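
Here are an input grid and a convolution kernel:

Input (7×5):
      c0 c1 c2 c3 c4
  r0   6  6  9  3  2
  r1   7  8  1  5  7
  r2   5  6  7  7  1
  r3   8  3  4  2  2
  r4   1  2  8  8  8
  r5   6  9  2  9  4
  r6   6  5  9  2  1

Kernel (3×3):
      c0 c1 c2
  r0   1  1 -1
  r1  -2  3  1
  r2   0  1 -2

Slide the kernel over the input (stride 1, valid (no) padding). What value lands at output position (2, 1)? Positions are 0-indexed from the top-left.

The receptive field on the input at this output position is [6 7 7 / 3 4 2 / 2 8 8]. Elementwise product with the kernel and sum: 6·1 + 7·1 + 7·-1 + 3·-2 + 4·3 + 2·1 + 8·1 + 8·-2.

6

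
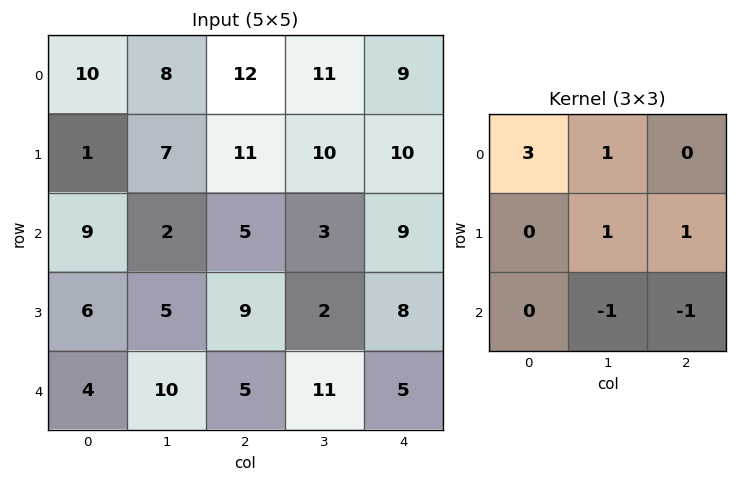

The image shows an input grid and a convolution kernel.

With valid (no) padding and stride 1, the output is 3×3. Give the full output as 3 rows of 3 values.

49 49 55
3 29 45
28 6 12

Output[0,0]: The receptive field on the input at this output position is [10 8 12 / 1 7 11 / 9 2 5]. Elementwise product with the kernel and sum: 10·3 + 8·1 + 7·1 + 11·1 + 2·-1 + 5·-1.
Output[0,1]: The receptive field on the input at this output position is [8 12 11 / 7 11 10 / 2 5 3]. Elementwise product with the kernel and sum: 8·3 + 12·1 + 11·1 + 10·1 + 5·-1 + 3·-1.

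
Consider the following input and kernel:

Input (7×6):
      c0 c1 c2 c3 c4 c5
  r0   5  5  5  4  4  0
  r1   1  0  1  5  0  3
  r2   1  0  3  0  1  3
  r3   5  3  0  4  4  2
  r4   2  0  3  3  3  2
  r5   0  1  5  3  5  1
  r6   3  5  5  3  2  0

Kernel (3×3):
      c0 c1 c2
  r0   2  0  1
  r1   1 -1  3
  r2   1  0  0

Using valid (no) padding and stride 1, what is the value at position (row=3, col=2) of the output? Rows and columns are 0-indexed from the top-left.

18

The receptive field on the input at this output position is [0 4 4 / 3 3 3 / 5 3 5]. Elementwise product with the kernel and sum: 0·2 + 4·1 + 3·1 + 3·-1 + 3·3 + 5·1.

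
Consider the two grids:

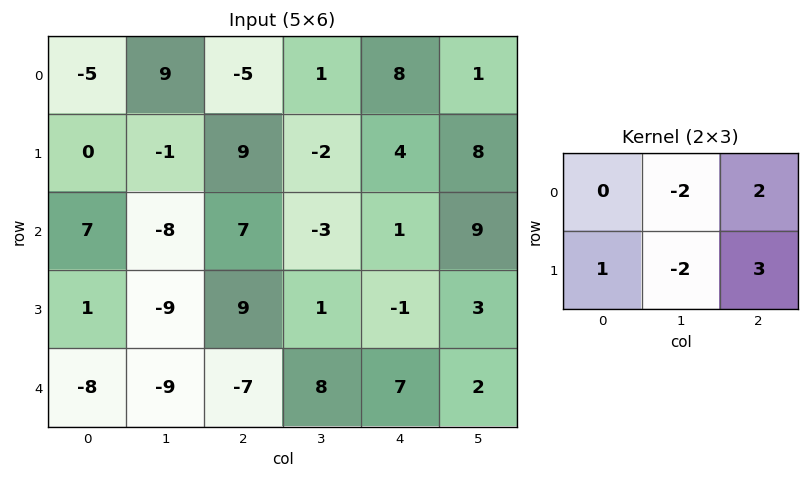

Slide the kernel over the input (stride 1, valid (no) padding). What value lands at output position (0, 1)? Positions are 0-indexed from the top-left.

The receptive field on the input at this output position is [9 -5 1 / -1 9 -2]. Elementwise product with the kernel and sum: -5·-2 + 1·2 + -1·1 + 9·-2 + -2·3.

-13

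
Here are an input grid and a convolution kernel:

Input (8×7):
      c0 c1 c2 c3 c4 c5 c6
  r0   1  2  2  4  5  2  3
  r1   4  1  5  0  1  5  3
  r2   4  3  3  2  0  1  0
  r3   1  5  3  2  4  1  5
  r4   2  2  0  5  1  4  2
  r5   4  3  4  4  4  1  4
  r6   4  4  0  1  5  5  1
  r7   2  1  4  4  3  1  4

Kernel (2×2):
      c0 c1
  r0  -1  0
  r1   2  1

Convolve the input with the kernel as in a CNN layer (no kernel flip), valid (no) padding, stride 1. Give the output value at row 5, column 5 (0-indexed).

The receptive field on the input at this output position is [1 4 / 5 1]. Elementwise product with the kernel and sum: 1·-1 + 5·2 + 1·1.

10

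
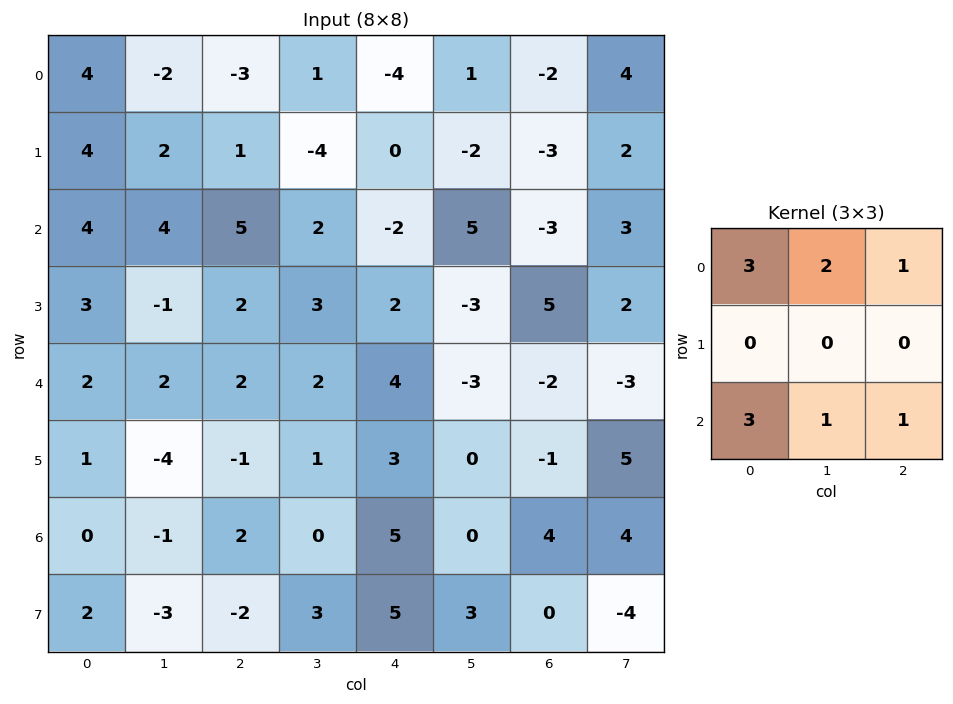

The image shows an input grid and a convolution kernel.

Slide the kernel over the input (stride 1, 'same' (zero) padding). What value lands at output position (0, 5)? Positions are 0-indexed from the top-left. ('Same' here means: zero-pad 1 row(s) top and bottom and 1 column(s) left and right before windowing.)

The receptive field on the zero-padded input at this output position is [0 0 0 / -4 1 -2 / 0 -2 -3]. Elementwise product with the kernel and sum: 0·3 + 0·2 + 0·1 + 0·3 + -2·1 + -3·1.

-5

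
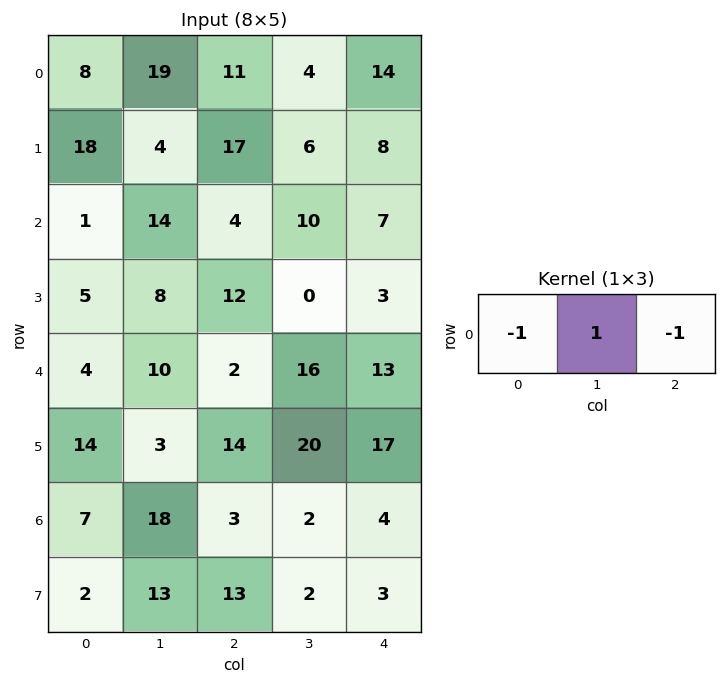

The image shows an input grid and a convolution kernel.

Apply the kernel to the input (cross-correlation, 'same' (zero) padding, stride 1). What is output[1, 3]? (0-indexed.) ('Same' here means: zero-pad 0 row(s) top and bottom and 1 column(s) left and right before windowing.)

The receptive field on the zero-padded input at this output position is [17 6 8]. Elementwise product with the kernel and sum: 17·-1 + 6·1 + 8·-1.

-19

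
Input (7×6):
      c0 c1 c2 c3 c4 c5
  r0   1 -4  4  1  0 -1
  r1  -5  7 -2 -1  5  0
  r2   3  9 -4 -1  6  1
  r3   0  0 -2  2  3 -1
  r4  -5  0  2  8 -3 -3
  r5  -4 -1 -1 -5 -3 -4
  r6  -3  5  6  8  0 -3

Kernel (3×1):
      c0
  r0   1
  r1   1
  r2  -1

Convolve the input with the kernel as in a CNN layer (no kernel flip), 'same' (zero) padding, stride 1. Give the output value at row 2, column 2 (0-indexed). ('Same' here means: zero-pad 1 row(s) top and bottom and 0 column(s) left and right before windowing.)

-4

The receptive field on the zero-padded input at this output position is [-2 / -4 / -2]. Elementwise product with the kernel and sum: -2·1 + -4·1 + -2·-1.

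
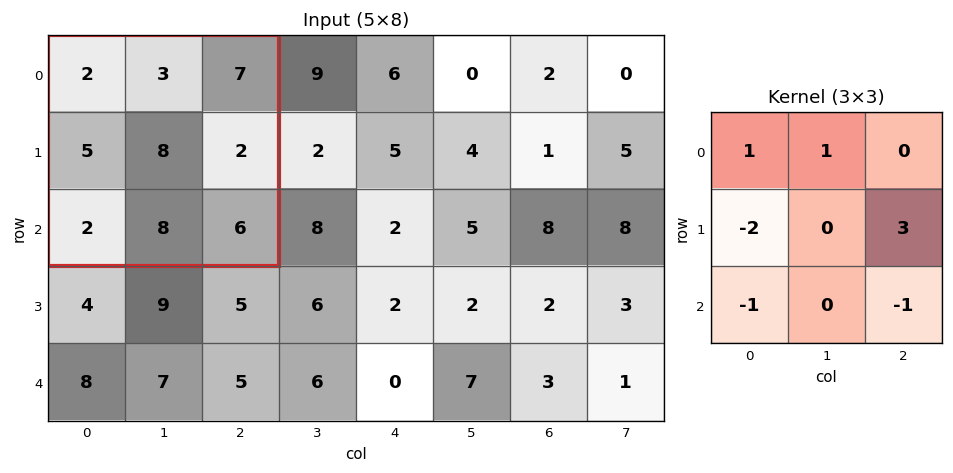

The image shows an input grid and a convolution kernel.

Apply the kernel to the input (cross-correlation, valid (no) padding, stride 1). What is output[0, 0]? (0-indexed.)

-7

The receptive field on the input at this output position is [2 3 7 / 5 8 2 / 2 8 6]. Elementwise product with the kernel and sum: 2·1 + 3·1 + 5·-2 + 2·3 + 2·-1 + 6·-1.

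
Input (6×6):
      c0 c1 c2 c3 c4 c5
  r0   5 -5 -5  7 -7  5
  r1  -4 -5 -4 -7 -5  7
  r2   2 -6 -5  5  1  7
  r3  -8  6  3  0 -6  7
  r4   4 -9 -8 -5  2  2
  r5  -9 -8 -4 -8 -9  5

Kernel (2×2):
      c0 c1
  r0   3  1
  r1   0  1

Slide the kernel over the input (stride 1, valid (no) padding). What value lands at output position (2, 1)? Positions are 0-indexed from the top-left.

The receptive field on the input at this output position is [-6 -5 / 6 3]. Elementwise product with the kernel and sum: -6·3 + -5·1 + 3·1.

-20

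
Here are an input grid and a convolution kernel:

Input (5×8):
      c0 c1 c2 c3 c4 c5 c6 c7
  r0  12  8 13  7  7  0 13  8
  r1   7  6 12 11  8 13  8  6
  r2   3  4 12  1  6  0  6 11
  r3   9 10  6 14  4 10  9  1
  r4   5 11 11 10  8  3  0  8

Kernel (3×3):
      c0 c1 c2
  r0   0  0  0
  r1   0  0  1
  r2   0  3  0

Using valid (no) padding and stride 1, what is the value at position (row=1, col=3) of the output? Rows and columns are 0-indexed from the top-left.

12

The receptive field on the input at this output position is [11 8 13 / 1 6 0 / 14 4 10]. Elementwise product with the kernel and sum: 0·1 + 4·3.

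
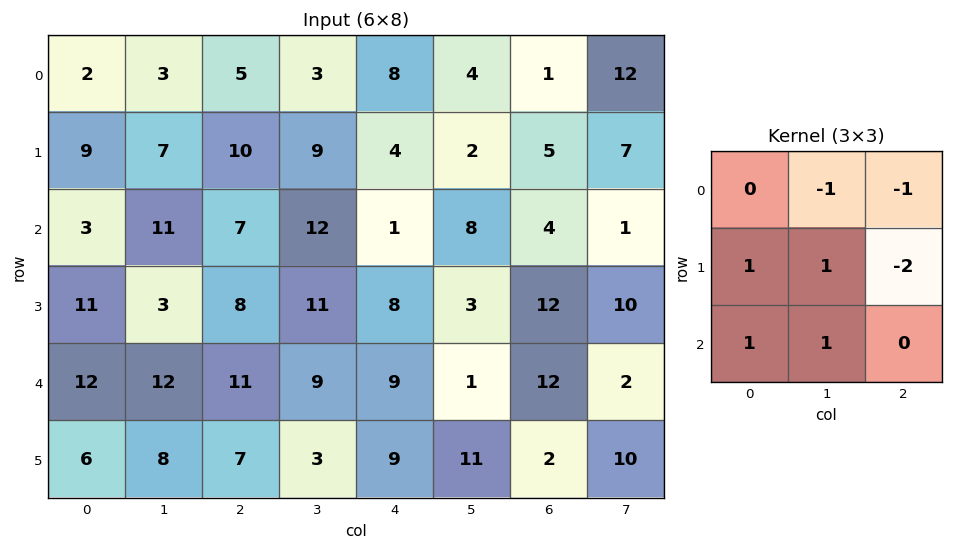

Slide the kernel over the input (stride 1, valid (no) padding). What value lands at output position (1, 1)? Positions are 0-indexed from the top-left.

-14

The receptive field on the input at this output position is [7 10 9 / 11 7 12 / 3 8 11]. Elementwise product with the kernel and sum: 10·-1 + 9·-1 + 11·1 + 7·1 + 12·-2 + 3·1 + 8·1.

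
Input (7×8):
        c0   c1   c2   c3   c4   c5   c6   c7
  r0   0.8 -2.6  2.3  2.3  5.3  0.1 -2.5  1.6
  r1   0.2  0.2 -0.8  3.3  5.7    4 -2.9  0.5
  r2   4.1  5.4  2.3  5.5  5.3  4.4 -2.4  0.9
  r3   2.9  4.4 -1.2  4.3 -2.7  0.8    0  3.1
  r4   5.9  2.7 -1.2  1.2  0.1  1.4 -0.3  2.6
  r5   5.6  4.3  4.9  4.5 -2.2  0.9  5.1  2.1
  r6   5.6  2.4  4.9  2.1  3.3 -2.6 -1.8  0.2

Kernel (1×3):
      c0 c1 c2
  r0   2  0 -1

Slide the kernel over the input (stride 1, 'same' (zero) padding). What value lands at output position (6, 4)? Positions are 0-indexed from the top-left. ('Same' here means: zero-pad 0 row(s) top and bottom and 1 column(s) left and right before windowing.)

6.8

The receptive field on the zero-padded input at this output position is [2.1 3.3 -2.6]. Elementwise product with the kernel and sum: 2.1·2 + -2.6·-1.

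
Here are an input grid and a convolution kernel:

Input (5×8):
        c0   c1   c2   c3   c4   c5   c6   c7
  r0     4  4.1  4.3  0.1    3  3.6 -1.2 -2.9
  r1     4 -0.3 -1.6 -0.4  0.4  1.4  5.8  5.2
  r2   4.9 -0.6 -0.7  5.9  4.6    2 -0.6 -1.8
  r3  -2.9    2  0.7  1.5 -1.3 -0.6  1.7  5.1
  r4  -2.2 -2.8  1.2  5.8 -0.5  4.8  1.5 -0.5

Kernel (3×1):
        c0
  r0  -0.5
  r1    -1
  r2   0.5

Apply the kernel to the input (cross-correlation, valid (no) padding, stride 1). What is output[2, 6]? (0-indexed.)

-0.65

The receptive field on the input at this output position is [-0.6 / 1.7 / 1.5]. Elementwise product with the kernel and sum: -0.6·-0.5 + 1.7·-1 + 1.5·0.5.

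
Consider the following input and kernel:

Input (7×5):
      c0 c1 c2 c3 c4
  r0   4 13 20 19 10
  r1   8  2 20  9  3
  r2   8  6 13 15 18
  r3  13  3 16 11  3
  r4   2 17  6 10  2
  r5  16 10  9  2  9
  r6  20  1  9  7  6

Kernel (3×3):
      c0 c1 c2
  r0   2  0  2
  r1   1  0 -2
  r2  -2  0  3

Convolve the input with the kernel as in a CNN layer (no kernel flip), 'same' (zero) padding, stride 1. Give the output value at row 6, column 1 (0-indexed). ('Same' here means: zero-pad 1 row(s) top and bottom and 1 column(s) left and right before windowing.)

The receptive field on the zero-padded input at this output position is [16 10 9 / 20 1 9 / 0 0 0]. Elementwise product with the kernel and sum: 16·2 + 9·2 + 20·1 + 9·-2 + 0·-2 + 0·3.

52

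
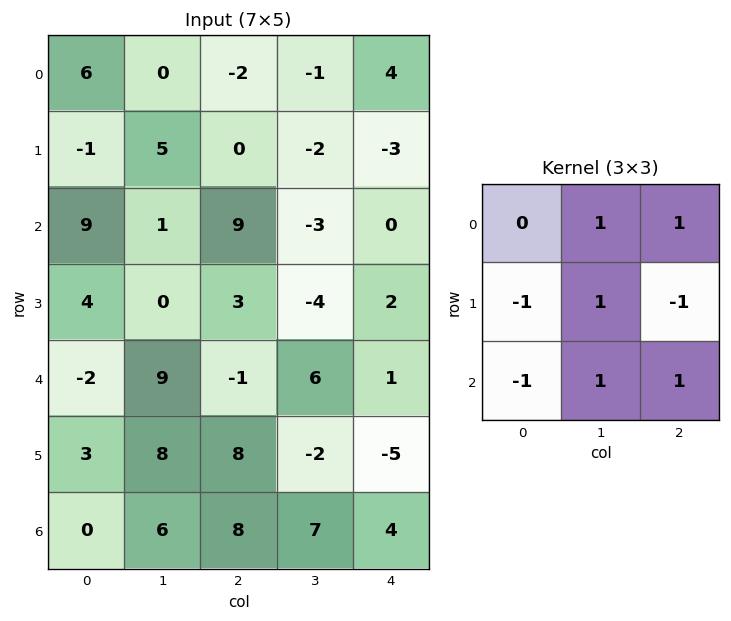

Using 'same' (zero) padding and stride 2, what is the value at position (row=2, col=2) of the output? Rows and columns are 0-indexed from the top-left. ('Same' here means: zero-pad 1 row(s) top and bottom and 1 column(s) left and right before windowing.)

The receptive field on the zero-padded input at this output position is [-4 2 0 / 6 1 0 / -2 -5 0]. Elementwise product with the kernel and sum: 2·1 + 0·1 + 6·-1 + 1·1 + 0·-1 + -2·-1 + -5·1 + 0·1.

-6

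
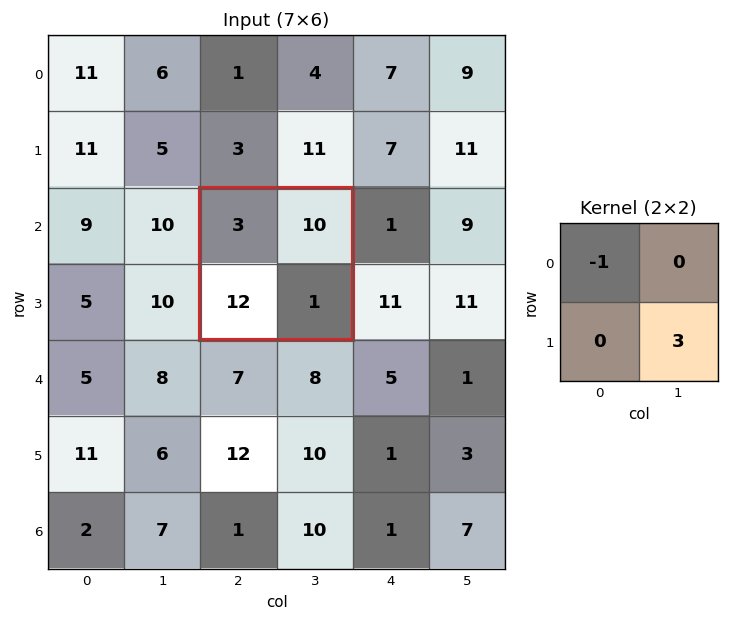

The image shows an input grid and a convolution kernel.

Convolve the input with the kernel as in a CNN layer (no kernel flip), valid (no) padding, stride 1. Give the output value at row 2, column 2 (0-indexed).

The receptive field on the input at this output position is [3 10 / 12 1]. Elementwise product with the kernel and sum: 3·-1 + 1·3.

0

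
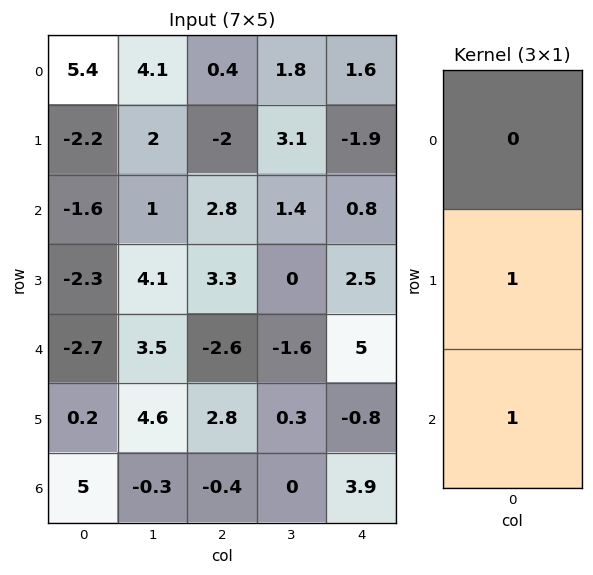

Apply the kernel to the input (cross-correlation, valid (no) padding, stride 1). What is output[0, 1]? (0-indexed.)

3

The receptive field on the input at this output position is [4.1 / 2 / 1]. Elementwise product with the kernel and sum: 2·1 + 1·1.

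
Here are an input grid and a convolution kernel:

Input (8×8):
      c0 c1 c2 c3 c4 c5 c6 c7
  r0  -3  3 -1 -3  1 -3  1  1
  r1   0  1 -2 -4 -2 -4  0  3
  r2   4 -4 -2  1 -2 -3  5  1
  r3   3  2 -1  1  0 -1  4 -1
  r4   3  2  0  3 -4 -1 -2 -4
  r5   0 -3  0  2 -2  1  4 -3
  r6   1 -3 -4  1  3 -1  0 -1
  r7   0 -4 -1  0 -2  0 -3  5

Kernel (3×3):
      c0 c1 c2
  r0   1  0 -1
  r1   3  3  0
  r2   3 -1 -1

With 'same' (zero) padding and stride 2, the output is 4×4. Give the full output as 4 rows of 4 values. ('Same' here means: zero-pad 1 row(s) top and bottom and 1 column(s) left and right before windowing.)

Output[0,0]: The receptive field on the zero-padded input at this output position is [0 0 0 / 0 -3 3 / 0 0 1]. Elementwise product with the kernel and sum: 0·1 + 0·-1 + 0·3 + -3·3 + 0·3 + 0·-1 + 1·-1.
Output[0,1]: The receptive field on the zero-padded input at this output position is [0 0 0 / 3 -1 -3 / 1 -2 -4]. Elementwise product with the kernel and sum: 0·1 + 0·-1 + 3·3 + -1·3 + 1·3 + -2·-1 + -4·-1.

-10 15 -12 -21
6 -7 1 -7
10 -4 6 -7
10 -37 15 -1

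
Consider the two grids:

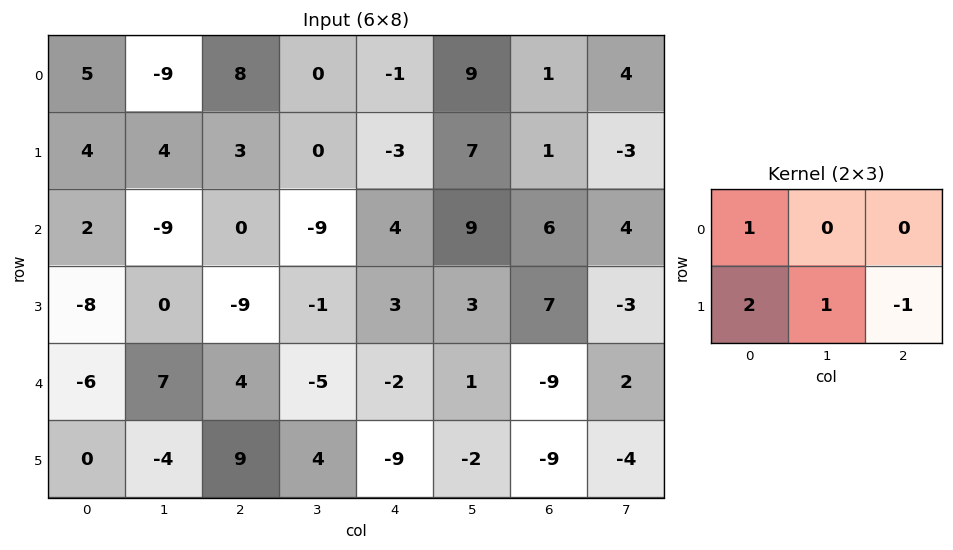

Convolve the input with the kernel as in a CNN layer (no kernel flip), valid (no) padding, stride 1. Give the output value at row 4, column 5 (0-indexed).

The receptive field on the input at this output position is [1 -9 2 / -2 -9 -4]. Elementwise product with the kernel and sum: 1·1 + -2·2 + -9·1 + -4·-1.

-8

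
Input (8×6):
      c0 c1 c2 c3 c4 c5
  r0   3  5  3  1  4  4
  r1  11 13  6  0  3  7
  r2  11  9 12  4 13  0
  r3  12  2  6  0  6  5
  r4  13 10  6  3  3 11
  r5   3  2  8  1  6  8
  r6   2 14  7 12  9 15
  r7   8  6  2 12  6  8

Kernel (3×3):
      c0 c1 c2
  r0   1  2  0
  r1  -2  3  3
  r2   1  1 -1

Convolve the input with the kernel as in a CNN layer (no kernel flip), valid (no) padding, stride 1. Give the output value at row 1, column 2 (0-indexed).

33

The receptive field on the input at this output position is [6 0 3 / 12 4 13 / 6 0 6]. Elementwise product with the kernel and sum: 6·1 + 0·2 + 12·-2 + 4·3 + 13·3 + 6·1 + 0·1 + 6·-1.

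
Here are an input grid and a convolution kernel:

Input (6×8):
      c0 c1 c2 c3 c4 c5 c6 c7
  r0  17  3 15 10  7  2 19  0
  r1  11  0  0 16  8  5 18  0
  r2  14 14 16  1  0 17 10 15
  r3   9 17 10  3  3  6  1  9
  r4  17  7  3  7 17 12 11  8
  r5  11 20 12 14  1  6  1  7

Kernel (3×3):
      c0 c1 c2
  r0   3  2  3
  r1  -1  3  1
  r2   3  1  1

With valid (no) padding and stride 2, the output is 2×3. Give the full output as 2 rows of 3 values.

Output[0,0]: The receptive field on the input at this output position is [17 3 15 / 11 0 0 / 14 14 16]. Elementwise product with the kernel and sum: 17·3 + 3·2 + 15·3 + 11·-1 + 0·3 + 0·1 + 14·3 + 14·1 + 16·1.
Output[0,1]: The receptive field on the input at this output position is [15 10 7 / 0 16 8 / 16 1 0]. Elementwise product with the kernel and sum: 15·3 + 10·2 + 7·3 + 0·-1 + 16·3 + 8·1 + 16·3 + 1·1 + 0·1.

163 191 134
231 85 154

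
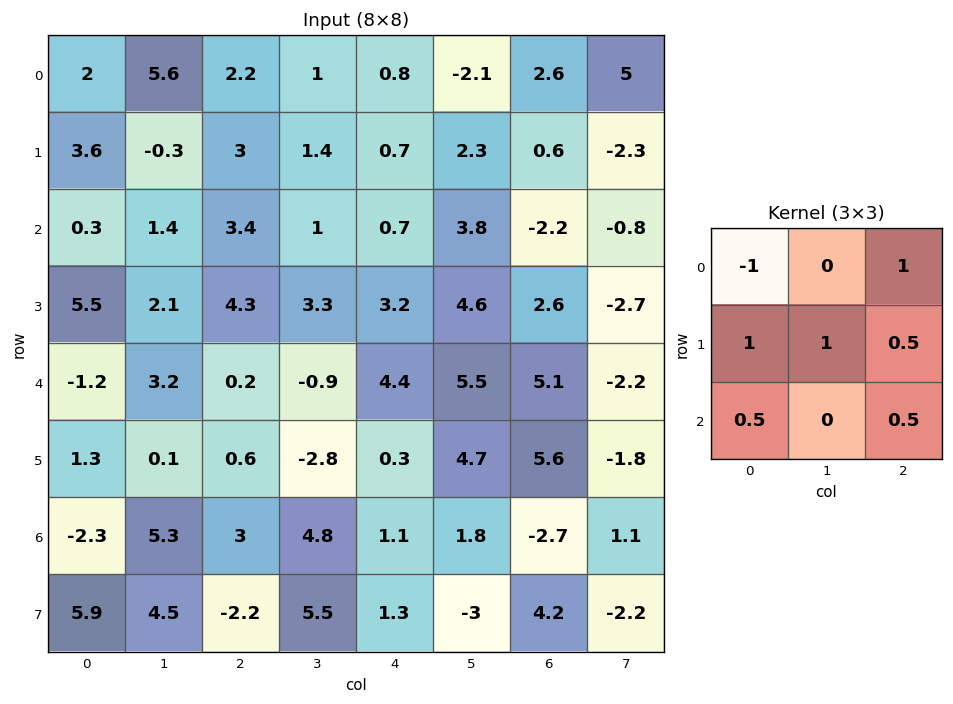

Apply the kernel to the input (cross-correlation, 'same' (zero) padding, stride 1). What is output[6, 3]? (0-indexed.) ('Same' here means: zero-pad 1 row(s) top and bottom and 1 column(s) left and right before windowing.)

The receptive field on the zero-padded input at this output position is [0.6 -2.8 0.3 / 3 4.8 1.1 / -2.2 5.5 1.3]. Elementwise product with the kernel and sum: 0.6·-1 + 0.3·1 + 3·1 + 4.8·1 + 1.1·0.5 + -2.2·0.5 + 1.3·0.5.

7.6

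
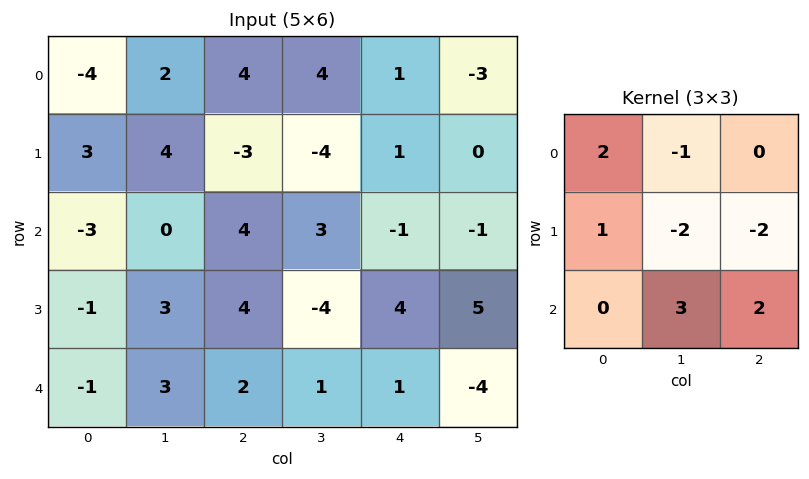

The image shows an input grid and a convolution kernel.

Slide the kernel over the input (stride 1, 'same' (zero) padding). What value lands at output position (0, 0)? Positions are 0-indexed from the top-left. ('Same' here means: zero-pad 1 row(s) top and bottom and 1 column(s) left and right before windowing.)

21

The receptive field on the zero-padded input at this output position is [0 0 0 / 0 -4 2 / 0 3 4]. Elementwise product with the kernel and sum: 0·2 + 0·-1 + 0·1 + -4·-2 + 2·-2 + 3·3 + 4·2.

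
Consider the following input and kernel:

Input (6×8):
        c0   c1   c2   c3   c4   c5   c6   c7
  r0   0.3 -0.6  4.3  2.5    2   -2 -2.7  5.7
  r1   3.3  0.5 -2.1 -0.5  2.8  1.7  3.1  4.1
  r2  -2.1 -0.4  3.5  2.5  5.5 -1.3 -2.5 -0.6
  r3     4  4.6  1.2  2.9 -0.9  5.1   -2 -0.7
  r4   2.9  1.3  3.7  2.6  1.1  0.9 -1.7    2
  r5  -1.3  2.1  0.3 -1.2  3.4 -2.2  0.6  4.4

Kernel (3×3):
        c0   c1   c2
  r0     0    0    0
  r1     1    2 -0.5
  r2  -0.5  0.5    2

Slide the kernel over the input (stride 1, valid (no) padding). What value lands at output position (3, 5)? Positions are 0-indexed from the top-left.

6.7

The receptive field on the input at this output position is [5.1 -2 -0.7 / 0.9 -1.7 2 / -2.2 0.6 4.4]. Elementwise product with the kernel and sum: 0.9·1 + -1.7·2 + 2·-0.5 + -2.2·-0.5 + 0.6·0.5 + 4.4·2.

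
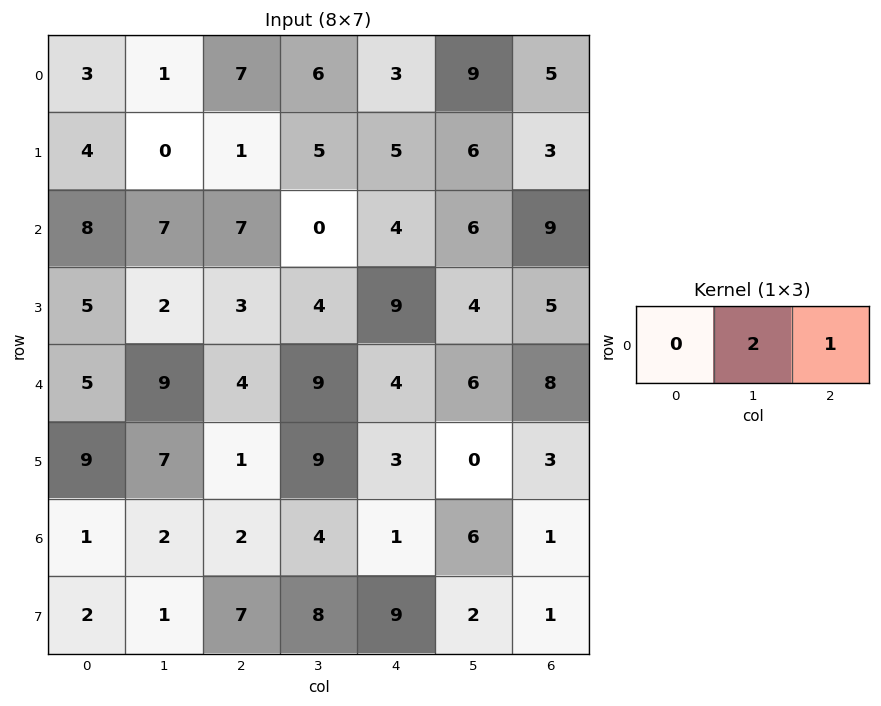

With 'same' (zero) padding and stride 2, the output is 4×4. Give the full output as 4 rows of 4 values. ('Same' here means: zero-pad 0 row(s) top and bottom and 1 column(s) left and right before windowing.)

7 20 15 10
23 14 14 18
19 17 14 16
4 8 8 2

Output[0,0]: The receptive field on the zero-padded input at this output position is [0 3 1]. Elementwise product with the kernel and sum: 3·2 + 1·1.
Output[0,1]: The receptive field on the zero-padded input at this output position is [1 7 6]. Elementwise product with the kernel and sum: 7·2 + 6·1.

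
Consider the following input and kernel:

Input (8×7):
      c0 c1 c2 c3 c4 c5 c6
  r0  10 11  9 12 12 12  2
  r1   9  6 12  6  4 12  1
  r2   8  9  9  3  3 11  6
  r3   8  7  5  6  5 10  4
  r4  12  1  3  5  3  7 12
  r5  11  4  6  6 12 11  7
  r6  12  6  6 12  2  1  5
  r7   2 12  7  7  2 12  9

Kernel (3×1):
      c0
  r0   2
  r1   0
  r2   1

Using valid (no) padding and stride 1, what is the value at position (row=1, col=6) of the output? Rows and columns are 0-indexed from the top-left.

The receptive field on the input at this output position is [1 / 6 / 4]. Elementwise product with the kernel and sum: 1·2 + 4·1.

6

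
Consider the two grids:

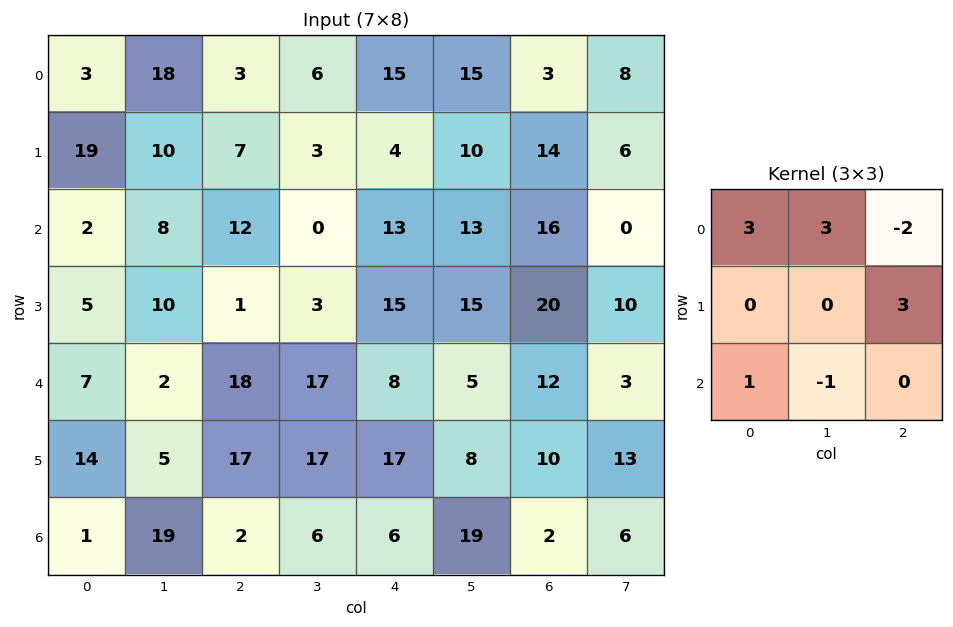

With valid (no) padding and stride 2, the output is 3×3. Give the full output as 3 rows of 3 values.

72 21 126
14 56 109
24 136 32

Output[0,0]: The receptive field on the input at this output position is [3 18 3 / 19 10 7 / 2 8 12]. Elementwise product with the kernel and sum: 3·3 + 18·3 + 3·-2 + 7·3 + 2·1 + 8·-1.
Output[0,1]: The receptive field on the input at this output position is [3 6 15 / 7 3 4 / 12 0 13]. Elementwise product with the kernel and sum: 3·3 + 6·3 + 15·-2 + 4·3 + 12·1 + 0·-1.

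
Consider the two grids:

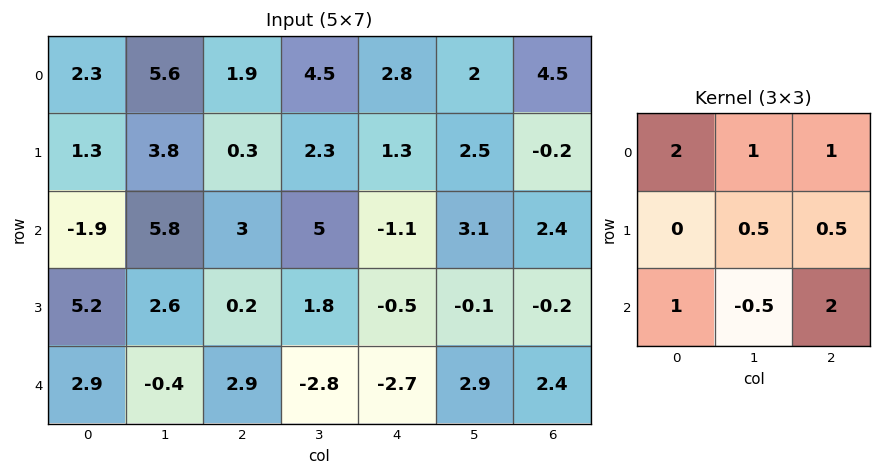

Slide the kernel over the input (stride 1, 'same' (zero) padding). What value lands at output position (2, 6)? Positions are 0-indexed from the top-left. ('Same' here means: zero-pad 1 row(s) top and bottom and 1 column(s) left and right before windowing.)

The receptive field on the zero-padded input at this output position is [2.5 -0.2 0 / 3.1 2.4 0 / -0.1 -0.2 0]. Elementwise product with the kernel and sum: 2.5·2 + -0.2·1 + 0·1 + 2.4·0.5 + 0·0.5 + -0.1·1 + -0.2·-0.5 + 0·2.

6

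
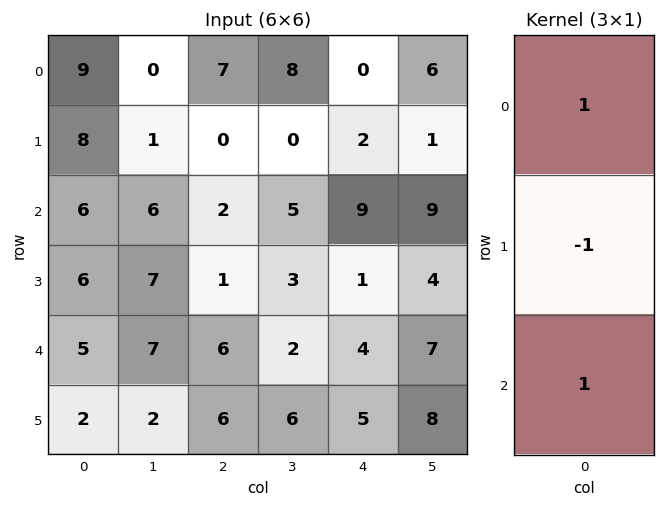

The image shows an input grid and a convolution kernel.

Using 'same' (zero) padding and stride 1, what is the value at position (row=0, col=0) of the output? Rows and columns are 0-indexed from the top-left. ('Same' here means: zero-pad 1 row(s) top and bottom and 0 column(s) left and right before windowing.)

The receptive field on the zero-padded input at this output position is [0 / 9 / 8]. Elementwise product with the kernel and sum: 0·1 + 9·-1 + 8·1.

-1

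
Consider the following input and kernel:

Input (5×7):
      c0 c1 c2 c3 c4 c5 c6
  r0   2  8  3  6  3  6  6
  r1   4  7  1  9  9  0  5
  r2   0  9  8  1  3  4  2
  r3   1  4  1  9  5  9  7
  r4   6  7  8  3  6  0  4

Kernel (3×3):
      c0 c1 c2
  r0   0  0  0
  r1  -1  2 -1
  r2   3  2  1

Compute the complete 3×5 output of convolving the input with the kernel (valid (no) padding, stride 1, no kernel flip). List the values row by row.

Output[0,0]: The receptive field on the input at this output position is [2 8 3 / 4 7 1 / 0 9 8]. Elementwise product with the kernel and sum: 4·-1 + 7·2 + 1·-1 + 0·3 + 9·2 + 8·1.
Output[0,1]: The receptive field on the input at this output position is [8 3 6 / 7 1 9 / 9 8 1]. Elementwise product with the kernel and sum: 7·-1 + 1·2 + 9·-1 + 9·3 + 8·2 + 1·1.

35 30 37 22 5
22 29 17 47 43
46 29 48 13 28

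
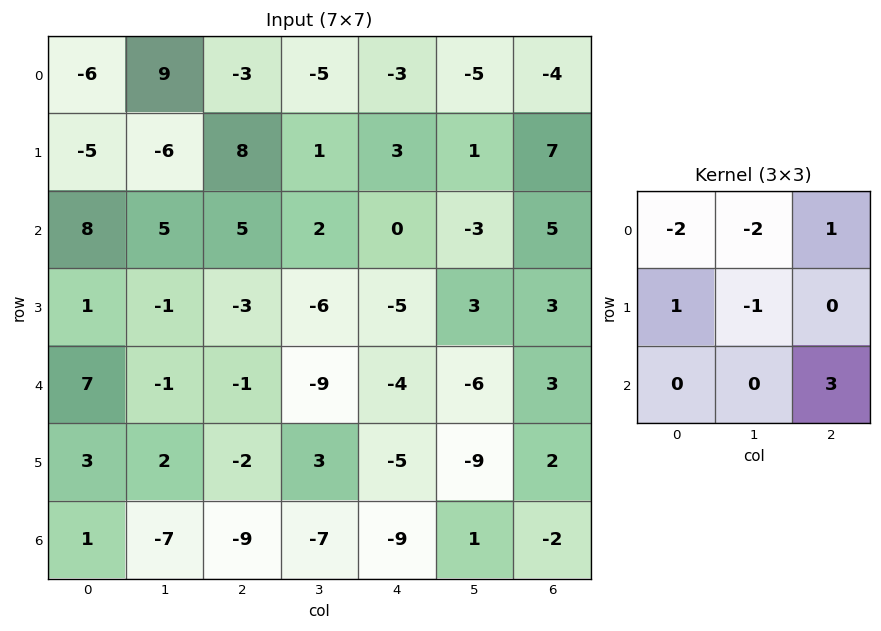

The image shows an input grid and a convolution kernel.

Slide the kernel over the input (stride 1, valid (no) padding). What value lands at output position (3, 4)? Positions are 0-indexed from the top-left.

15

The receptive field on the input at this output position is [-5 3 3 / -4 -6 3 / -5 -9 2]. Elementwise product with the kernel and sum: -5·-2 + 3·-2 + 3·1 + -4·1 + -6·-1 + 2·3.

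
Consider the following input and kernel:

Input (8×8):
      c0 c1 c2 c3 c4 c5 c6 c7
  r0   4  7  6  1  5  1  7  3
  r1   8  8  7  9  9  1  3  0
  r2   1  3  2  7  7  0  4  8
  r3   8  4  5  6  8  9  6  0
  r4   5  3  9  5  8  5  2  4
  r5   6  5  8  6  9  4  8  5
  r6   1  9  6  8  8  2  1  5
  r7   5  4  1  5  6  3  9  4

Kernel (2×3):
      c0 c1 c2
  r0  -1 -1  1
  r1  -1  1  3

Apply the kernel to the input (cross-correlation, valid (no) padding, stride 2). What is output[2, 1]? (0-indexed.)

The receptive field on the input at this output position is [9 5 8 / 8 6 9]. Elementwise product with the kernel and sum: 9·-1 + 5·-1 + 8·1 + 8·-1 + 6·1 + 9·3.

19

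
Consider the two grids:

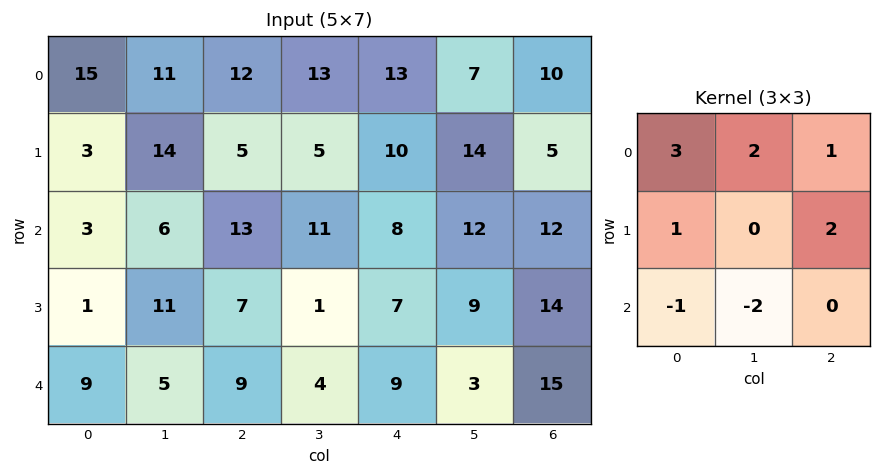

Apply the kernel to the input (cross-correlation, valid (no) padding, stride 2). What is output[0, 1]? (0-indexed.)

65

The receptive field on the input at this output position is [12 13 13 / 5 5 10 / 13 11 8]. Elementwise product with the kernel and sum: 12·3 + 13·2 + 13·1 + 5·1 + 10·2 + 13·-1 + 11·-2.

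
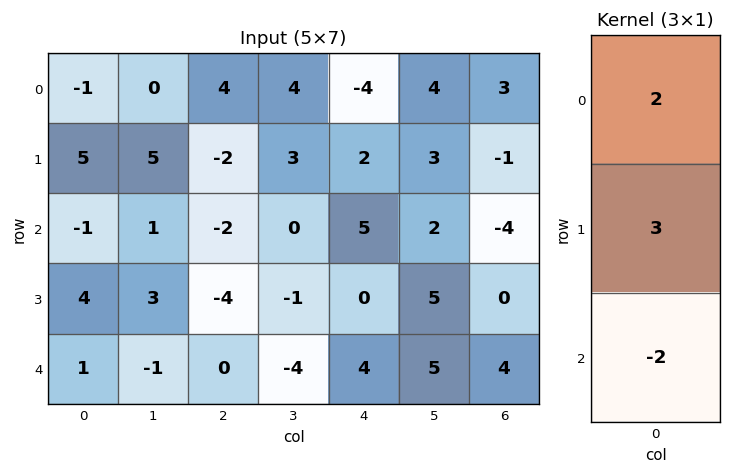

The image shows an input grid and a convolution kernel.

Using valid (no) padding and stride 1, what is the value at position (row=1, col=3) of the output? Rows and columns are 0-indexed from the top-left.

The receptive field on the input at this output position is [3 / 0 / -1]. Elementwise product with the kernel and sum: 3·2 + 0·3 + -1·-2.

8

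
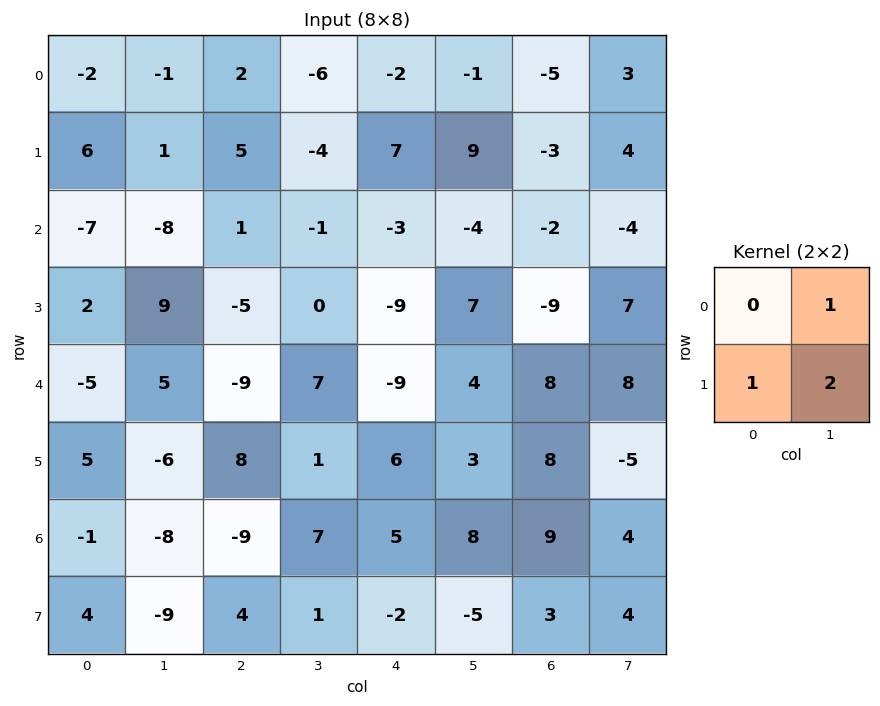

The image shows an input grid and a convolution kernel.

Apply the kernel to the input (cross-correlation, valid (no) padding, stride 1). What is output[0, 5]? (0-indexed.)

-2

The receptive field on the input at this output position is [-1 -5 / 9 -3]. Elementwise product with the kernel and sum: -5·1 + 9·1 + -3·2.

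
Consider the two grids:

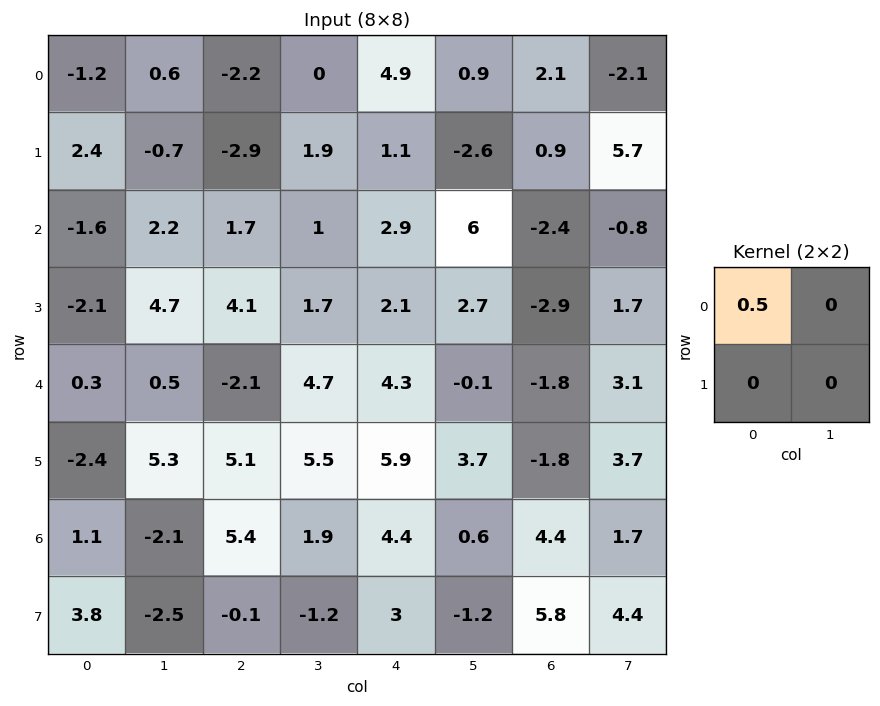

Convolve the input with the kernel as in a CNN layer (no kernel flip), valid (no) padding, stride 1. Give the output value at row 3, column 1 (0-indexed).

The receptive field on the input at this output position is [4.7 4.1 / 0.5 -2.1]. Elementwise product with the kernel and sum: 4.7·0.5.

2.35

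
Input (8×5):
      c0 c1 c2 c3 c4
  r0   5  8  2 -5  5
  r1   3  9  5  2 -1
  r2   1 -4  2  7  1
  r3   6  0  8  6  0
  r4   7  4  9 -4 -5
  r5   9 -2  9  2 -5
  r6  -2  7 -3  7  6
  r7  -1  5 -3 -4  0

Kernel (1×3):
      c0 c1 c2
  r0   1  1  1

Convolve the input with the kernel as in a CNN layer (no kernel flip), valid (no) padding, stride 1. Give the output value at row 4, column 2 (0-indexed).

0

The receptive field on the input at this output position is [9 -4 -5]. Elementwise product with the kernel and sum: 9·1 + -4·1 + -5·1.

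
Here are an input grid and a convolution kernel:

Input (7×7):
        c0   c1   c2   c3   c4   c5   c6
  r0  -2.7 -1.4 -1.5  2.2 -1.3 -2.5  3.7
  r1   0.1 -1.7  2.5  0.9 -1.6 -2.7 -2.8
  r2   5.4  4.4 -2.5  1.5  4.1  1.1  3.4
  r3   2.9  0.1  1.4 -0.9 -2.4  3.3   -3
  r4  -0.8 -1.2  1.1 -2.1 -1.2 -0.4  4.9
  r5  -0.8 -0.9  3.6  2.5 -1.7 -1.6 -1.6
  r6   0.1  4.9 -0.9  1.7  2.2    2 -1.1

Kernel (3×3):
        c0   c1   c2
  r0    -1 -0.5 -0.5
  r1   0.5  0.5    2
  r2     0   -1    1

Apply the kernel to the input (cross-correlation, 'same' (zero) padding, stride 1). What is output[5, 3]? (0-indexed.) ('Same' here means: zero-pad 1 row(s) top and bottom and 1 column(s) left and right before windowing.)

0.7

The receptive field on the zero-padded input at this output position is [1.1 -2.1 -1.2 / 3.6 2.5 -1.7 / -0.9 1.7 2.2]. Elementwise product with the kernel and sum: 1.1·-1 + -2.1·-0.5 + -1.2·-0.5 + 3.6·0.5 + 2.5·0.5 + -1.7·2 + 1.7·-1 + 2.2·1.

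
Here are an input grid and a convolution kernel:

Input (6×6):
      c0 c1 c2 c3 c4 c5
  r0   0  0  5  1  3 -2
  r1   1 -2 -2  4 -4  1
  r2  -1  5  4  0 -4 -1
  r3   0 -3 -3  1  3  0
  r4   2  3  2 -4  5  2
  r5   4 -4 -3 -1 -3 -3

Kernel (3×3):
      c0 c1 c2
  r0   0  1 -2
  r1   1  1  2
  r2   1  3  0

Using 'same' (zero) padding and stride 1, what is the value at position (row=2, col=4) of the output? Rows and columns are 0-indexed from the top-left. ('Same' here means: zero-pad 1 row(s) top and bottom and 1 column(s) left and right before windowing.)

The receptive field on the zero-padded input at this output position is [4 -4 1 / 0 -4 -1 / 1 3 0]. Elementwise product with the kernel and sum: -4·1 + 1·-2 + 0·1 + -4·1 + -1·2 + 1·1 + 3·3.

-2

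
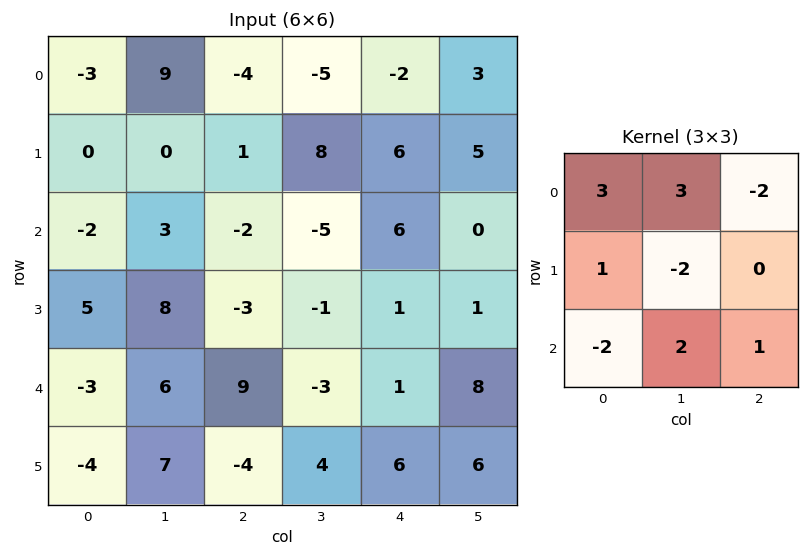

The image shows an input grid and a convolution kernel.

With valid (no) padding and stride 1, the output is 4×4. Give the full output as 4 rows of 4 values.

34 8 -38 -9
-7 -29 28 20
23 30 -57 16
48 -13 23 3

Output[0,0]: The receptive field on the input at this output position is [-3 9 -4 / 0 0 1 / -2 3 -2]. Elementwise product with the kernel and sum: -3·3 + 9·3 + -4·-2 + 0·1 + 0·-2 + -2·-2 + 3·2 + -2·1.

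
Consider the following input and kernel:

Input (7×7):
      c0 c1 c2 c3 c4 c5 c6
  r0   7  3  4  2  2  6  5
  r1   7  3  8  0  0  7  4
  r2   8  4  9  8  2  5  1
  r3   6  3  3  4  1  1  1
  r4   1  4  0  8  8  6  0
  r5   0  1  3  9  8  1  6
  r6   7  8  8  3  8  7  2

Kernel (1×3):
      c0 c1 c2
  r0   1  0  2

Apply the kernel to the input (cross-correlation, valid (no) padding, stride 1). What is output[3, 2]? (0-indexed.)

The receptive field on the input at this output position is [3 4 1]. Elementwise product with the kernel and sum: 3·1 + 1·2.

5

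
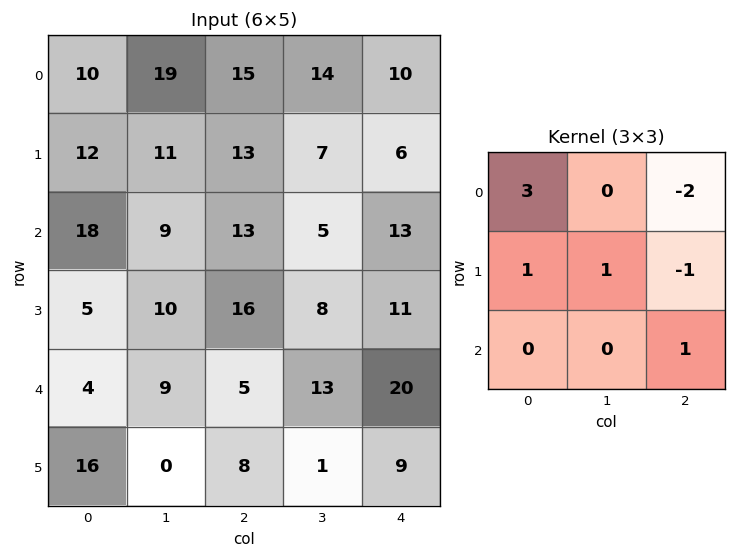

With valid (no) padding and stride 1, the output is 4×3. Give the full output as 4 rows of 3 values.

Output[0,0]: The receptive field on the input at this output position is [10 19 15 / 12 11 13 / 18 9 13]. Elementwise product with the kernel and sum: 10·3 + 15·-2 + 12·1 + 11·1 + 13·-1 + 13·1.

23 51 52
40 44 43
32 48 46
-1 16 33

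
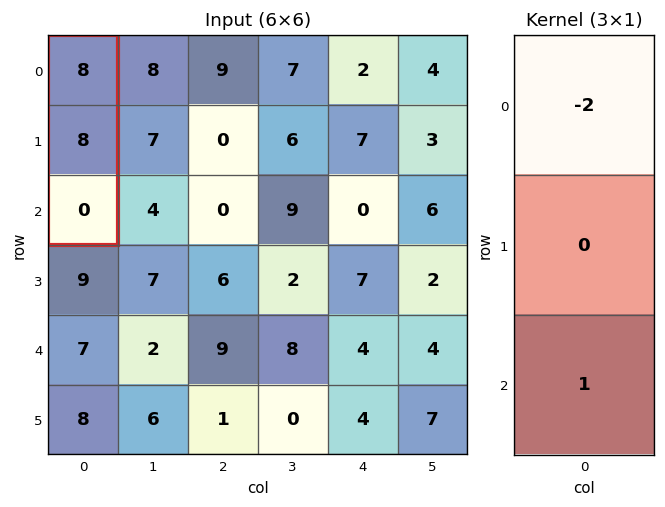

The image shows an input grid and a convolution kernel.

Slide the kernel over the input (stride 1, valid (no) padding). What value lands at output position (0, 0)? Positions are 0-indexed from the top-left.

The receptive field on the input at this output position is [8 / 8 / 0]. Elementwise product with the kernel and sum: 8·-2 + 0·1.

-16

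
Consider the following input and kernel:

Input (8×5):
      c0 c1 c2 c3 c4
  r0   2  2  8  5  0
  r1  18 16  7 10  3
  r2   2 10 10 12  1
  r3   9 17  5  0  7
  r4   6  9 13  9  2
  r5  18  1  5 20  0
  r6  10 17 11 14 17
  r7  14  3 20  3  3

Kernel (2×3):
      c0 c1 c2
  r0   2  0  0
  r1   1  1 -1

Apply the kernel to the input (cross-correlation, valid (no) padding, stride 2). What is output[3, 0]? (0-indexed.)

The receptive field on the input at this output position is [10 17 11 / 14 3 20]. Elementwise product with the kernel and sum: 10·2 + 14·1 + 3·1 + 20·-1.

17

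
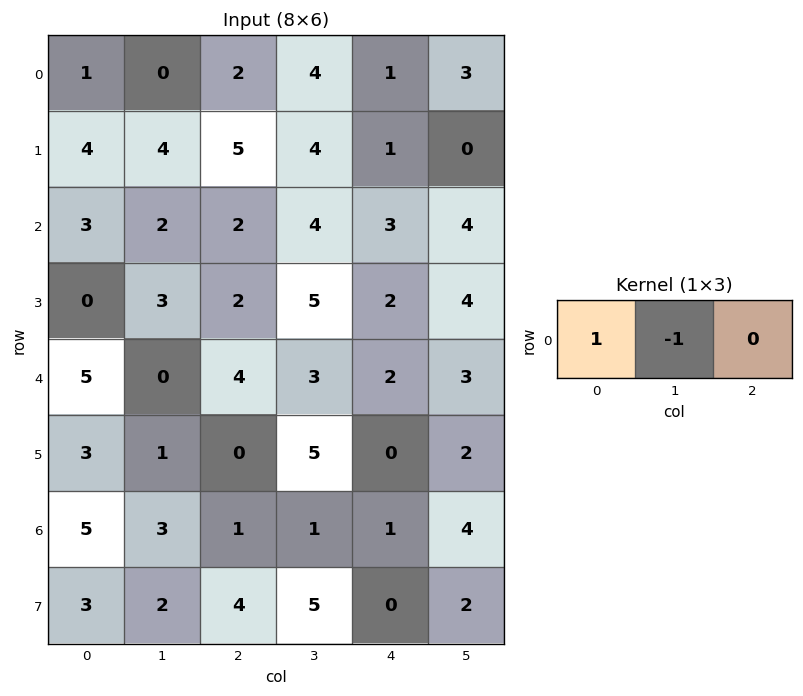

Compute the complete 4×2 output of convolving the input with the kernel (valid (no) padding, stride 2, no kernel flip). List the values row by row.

Output[0,0]: The receptive field on the input at this output position is [1 0 2]. Elementwise product with the kernel and sum: 1·1 + 0·-1.

1 -2
1 -2
5 1
2 0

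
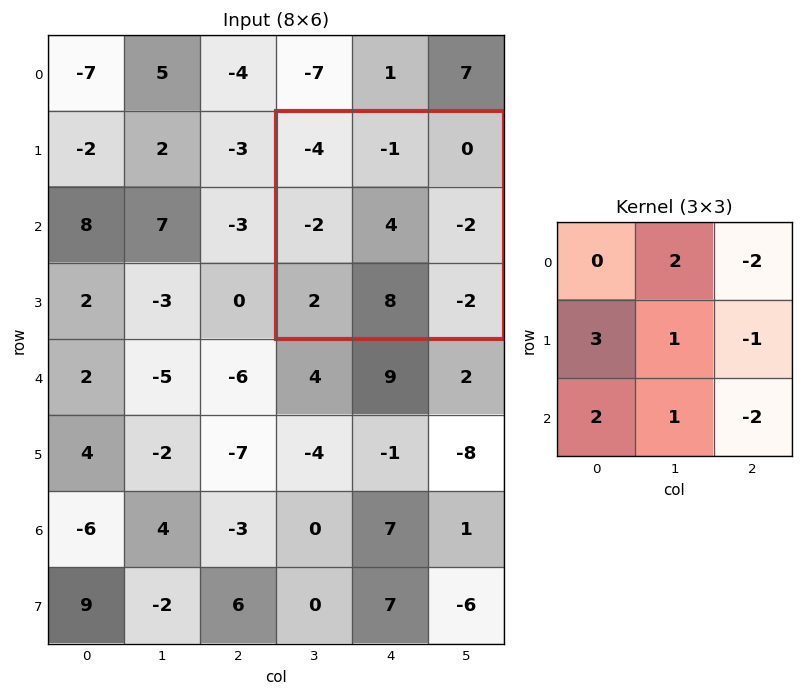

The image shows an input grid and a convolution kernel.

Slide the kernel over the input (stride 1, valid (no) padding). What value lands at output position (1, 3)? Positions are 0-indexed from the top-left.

14

The receptive field on the input at this output position is [-4 -1 0 / -2 4 -2 / 2 8 -2]. Elementwise product with the kernel and sum: -1·2 + 0·-2 + -2·3 + 4·1 + -2·-1 + 2·2 + 8·1 + -2·-2.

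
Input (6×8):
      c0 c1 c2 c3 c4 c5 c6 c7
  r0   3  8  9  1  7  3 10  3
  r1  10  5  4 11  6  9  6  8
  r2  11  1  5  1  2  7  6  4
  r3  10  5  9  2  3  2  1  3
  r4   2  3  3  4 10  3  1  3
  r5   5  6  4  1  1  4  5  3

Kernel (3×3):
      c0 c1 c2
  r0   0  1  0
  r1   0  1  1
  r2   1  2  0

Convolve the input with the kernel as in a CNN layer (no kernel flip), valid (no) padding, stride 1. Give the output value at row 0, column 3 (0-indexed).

The receptive field on the input at this output position is [1 7 3 / 11 6 9 / 1 2 7]. Elementwise product with the kernel and sum: 7·1 + 6·1 + 9·1 + 1·1 + 2·2.

27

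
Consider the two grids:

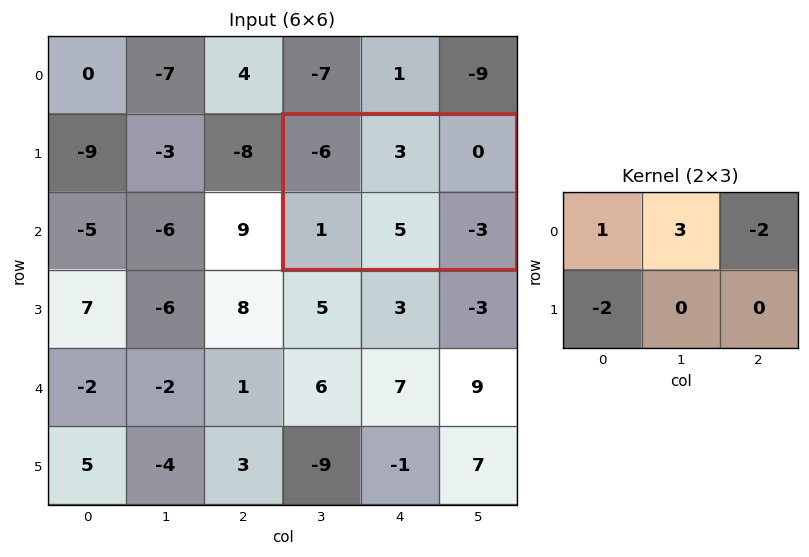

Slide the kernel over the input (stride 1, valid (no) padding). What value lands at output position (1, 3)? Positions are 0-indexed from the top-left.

1

The receptive field on the input at this output position is [-6 3 0 / 1 5 -3]. Elementwise product with the kernel and sum: -6·1 + 3·3 + 0·-2 + 1·-2.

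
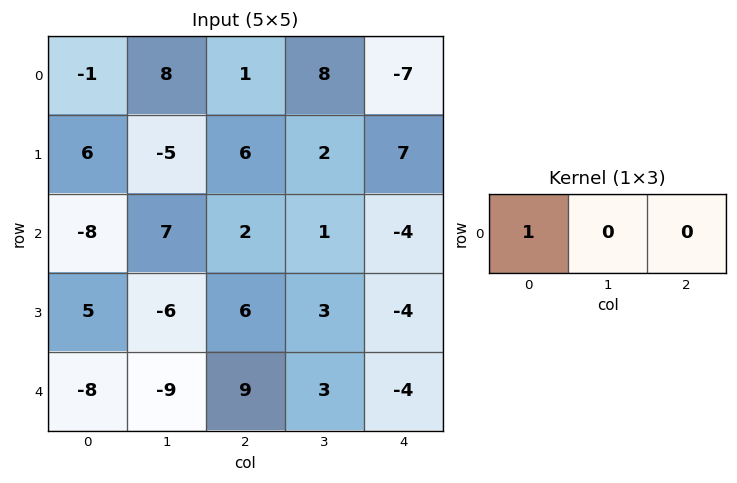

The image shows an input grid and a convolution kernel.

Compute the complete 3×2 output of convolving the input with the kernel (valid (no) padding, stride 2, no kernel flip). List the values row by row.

-1 1
-8 2
-8 9

Output[0,0]: The receptive field on the input at this output position is [-1 8 1]. Elementwise product with the kernel and sum: -1·1.
Output[0,1]: The receptive field on the input at this output position is [1 8 -7]. Elementwise product with the kernel and sum: 1·1.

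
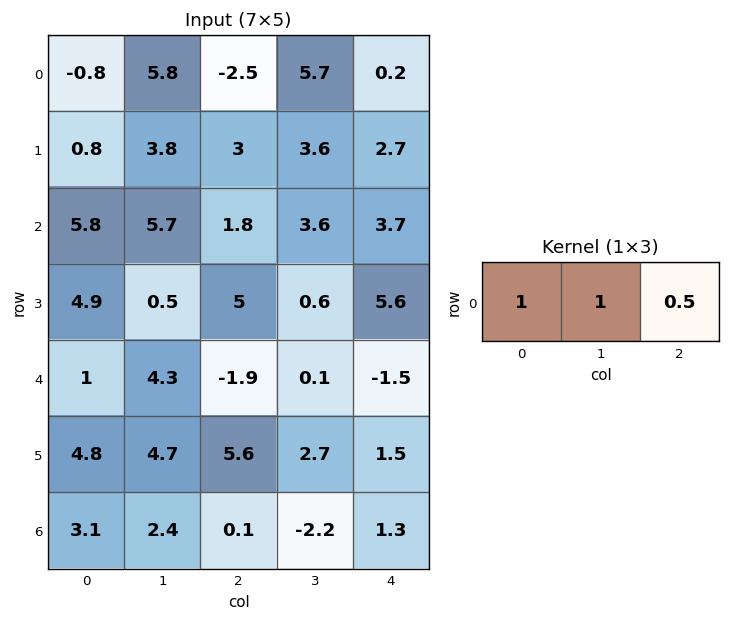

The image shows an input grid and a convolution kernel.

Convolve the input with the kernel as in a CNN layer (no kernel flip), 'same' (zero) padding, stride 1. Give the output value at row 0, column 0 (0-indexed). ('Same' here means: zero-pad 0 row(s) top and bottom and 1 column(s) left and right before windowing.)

The receptive field on the zero-padded input at this output position is [0 -0.8 5.8]. Elementwise product with the kernel and sum: 0·1 + -0.8·1 + 5.8·0.5.

2.1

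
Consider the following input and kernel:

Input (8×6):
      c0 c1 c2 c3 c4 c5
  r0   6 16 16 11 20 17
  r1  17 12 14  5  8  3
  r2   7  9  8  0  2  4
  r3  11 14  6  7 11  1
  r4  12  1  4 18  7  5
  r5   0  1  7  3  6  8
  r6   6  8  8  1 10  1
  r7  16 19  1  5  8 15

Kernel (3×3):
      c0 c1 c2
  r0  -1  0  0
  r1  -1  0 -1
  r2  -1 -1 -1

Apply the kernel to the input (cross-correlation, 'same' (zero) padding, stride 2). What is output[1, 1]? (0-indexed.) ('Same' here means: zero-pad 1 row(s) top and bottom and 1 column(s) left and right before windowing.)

-48

The receptive field on the zero-padded input at this output position is [12 14 5 / 9 8 0 / 14 6 7]. Elementwise product with the kernel and sum: 12·-1 + 9·-1 + 0·-1 + 14·-1 + 6·-1 + 7·-1.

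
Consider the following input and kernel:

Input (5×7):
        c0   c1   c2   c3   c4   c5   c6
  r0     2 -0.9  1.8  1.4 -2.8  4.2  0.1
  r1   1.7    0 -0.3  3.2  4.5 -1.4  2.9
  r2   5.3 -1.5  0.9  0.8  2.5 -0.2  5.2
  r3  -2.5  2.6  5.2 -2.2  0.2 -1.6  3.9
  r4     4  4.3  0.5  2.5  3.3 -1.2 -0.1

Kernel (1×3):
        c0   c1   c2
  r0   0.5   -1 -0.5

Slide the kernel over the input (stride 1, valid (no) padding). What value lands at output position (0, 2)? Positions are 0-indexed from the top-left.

0.9

The receptive field on the input at this output position is [1.8 1.4 -2.8]. Elementwise product with the kernel and sum: 1.8·0.5 + 1.4·-1 + -2.8·-0.5.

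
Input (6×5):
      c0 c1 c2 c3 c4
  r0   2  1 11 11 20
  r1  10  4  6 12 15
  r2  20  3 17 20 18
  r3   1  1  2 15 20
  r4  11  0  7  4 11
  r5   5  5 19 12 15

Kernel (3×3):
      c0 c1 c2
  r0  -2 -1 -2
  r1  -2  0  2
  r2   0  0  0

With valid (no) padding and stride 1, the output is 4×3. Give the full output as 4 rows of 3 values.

-35 -19 -55
-42 -4 -52
-75 -35 -54
-15 -26 -51

Output[0,0]: The receptive field on the input at this output position is [2 1 11 / 10 4 6 / 20 3 17]. Elementwise product with the kernel and sum: 2·-2 + 1·-1 + 11·-2 + 10·-2 + 6·2.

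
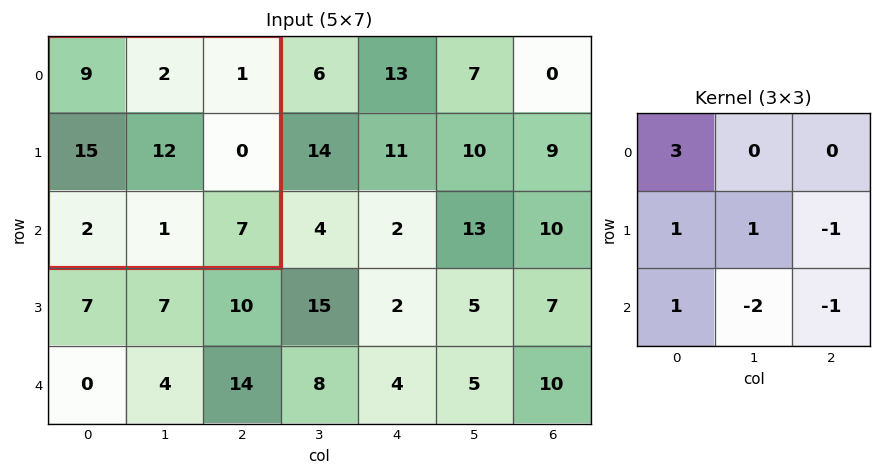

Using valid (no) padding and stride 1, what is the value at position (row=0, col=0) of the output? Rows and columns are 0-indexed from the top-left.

47

The receptive field on the input at this output position is [9 2 1 / 15 12 0 / 2 1 7]. Elementwise product with the kernel and sum: 9·3 + 15·1 + 12·1 + 0·-1 + 2·1 + 1·-2 + 7·-1.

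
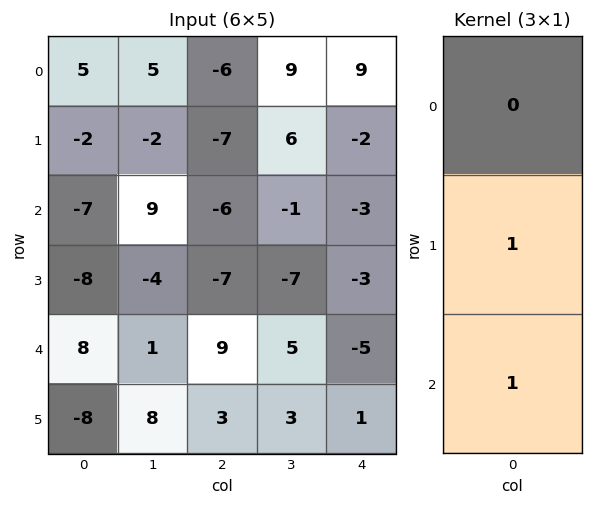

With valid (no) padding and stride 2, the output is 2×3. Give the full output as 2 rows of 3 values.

Output[0,0]: The receptive field on the input at this output position is [5 / -2 / -7]. Elementwise product with the kernel and sum: -2·1 + -7·1.
Output[0,1]: The receptive field on the input at this output position is [-6 / -7 / -6]. Elementwise product with the kernel and sum: -7·1 + -6·1.

-9 -13 -5
0 2 -8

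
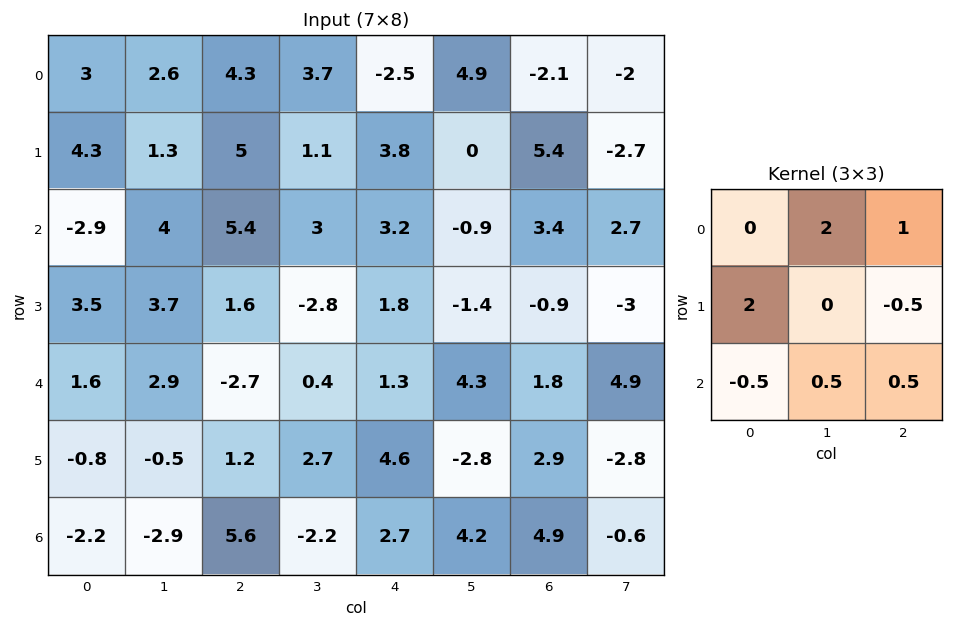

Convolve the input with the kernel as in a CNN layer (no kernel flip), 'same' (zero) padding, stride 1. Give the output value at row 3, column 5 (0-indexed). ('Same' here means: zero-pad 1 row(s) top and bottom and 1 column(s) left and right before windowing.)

8.05

The receptive field on the zero-padded input at this output position is [3.2 -0.9 3.4 / 1.8 -1.4 -0.9 / 1.3 4.3 1.8]. Elementwise product with the kernel and sum: -0.9·2 + 3.4·1 + 1.8·2 + -0.9·-0.5 + 1.3·-0.5 + 4.3·0.5 + 1.8·0.5.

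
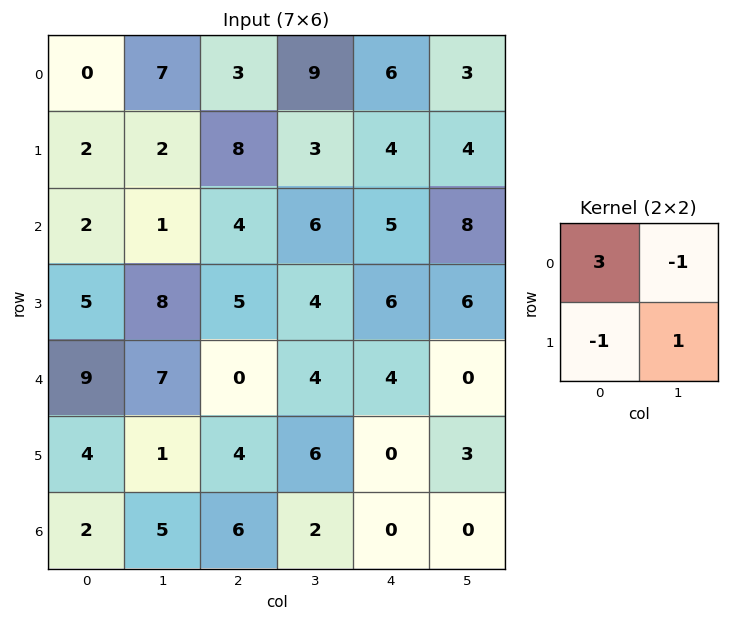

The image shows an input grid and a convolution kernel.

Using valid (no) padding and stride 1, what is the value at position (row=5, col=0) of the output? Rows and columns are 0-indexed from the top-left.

14

The receptive field on the input at this output position is [4 1 / 2 5]. Elementwise product with the kernel and sum: 4·3 + 1·-1 + 2·-1 + 5·1.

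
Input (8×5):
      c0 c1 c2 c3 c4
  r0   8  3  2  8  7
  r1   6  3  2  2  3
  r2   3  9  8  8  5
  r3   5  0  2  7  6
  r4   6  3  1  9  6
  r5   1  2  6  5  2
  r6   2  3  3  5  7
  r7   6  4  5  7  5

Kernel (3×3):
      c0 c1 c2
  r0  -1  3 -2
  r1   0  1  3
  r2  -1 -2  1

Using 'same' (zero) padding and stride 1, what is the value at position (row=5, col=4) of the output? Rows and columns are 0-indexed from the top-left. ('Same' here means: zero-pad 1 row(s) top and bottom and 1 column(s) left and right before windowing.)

-8

The receptive field on the zero-padded input at this output position is [9 6 0 / 5 2 0 / 5 7 0]. Elementwise product with the kernel and sum: 9·-1 + 6·3 + 0·-2 + 2·1 + 0·3 + 5·-1 + 7·-2 + 0·1.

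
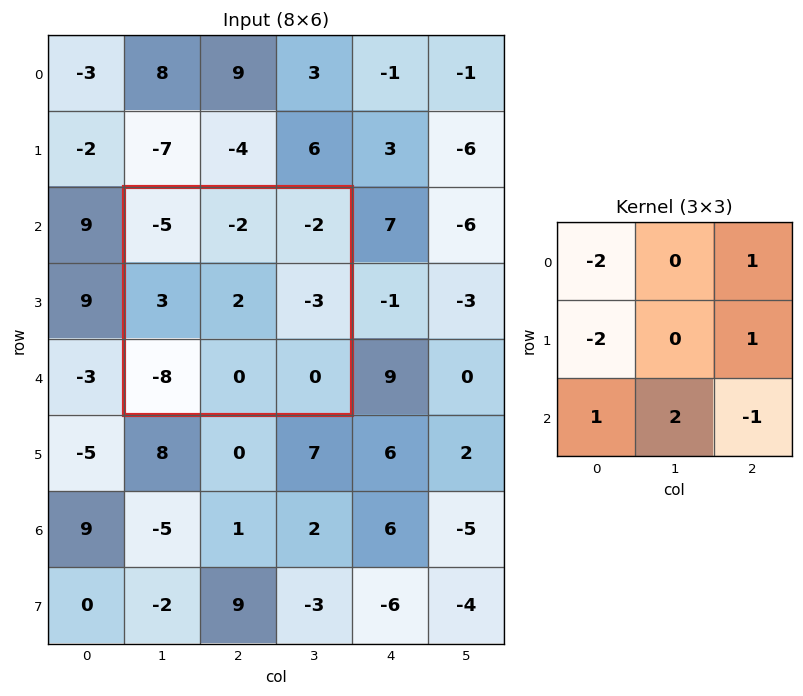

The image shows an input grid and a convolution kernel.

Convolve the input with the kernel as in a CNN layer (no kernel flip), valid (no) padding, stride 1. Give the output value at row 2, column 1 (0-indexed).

-9

The receptive field on the input at this output position is [-5 -2 -2 / 3 2 -3 / -8 0 0]. Elementwise product with the kernel and sum: -5·-2 + -2·1 + 3·-2 + -3·1 + -8·1 + 0·2 + 0·-1.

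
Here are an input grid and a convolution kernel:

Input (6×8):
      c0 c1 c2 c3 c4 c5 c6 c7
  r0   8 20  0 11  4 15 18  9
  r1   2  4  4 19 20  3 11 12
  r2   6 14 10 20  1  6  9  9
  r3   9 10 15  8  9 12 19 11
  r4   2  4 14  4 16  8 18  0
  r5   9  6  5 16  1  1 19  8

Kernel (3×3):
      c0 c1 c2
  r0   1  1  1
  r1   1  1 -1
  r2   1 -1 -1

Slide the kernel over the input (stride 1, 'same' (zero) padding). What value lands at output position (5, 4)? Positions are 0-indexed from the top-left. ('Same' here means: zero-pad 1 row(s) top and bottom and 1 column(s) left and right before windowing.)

44

The receptive field on the zero-padded input at this output position is [4 16 8 / 16 1 1 / 0 0 0]. Elementwise product with the kernel and sum: 4·1 + 16·1 + 8·1 + 16·1 + 1·1 + 1·-1 + 0·1 + 0·-1 + 0·-1.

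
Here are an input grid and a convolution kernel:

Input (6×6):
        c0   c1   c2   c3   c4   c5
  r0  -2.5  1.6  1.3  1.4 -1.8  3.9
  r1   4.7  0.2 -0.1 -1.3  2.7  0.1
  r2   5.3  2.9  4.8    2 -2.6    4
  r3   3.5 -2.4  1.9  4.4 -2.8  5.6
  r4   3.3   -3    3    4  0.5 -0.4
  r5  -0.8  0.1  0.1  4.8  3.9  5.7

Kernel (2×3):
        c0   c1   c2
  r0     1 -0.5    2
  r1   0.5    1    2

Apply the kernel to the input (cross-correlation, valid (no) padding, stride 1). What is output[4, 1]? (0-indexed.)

13.25

The receptive field on the input at this output position is [-3 3 4 / 0.1 0.1 4.8]. Elementwise product with the kernel and sum: -3·1 + 3·-0.5 + 4·2 + 0.1·0.5 + 0.1·1 + 4.8·2.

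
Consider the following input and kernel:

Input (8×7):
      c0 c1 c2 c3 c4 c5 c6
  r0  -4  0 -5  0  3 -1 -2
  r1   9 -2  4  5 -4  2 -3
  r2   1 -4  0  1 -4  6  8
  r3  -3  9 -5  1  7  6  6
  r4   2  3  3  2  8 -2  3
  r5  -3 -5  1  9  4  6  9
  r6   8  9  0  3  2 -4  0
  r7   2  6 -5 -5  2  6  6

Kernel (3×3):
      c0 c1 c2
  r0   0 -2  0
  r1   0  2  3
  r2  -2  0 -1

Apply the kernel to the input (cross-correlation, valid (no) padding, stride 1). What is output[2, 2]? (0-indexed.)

The receptive field on the input at this output position is [0 1 -4 / -5 1 7 / 3 2 8]. Elementwise product with the kernel and sum: 1·-2 + 1·2 + 7·3 + 3·-2 + 8·-1.

7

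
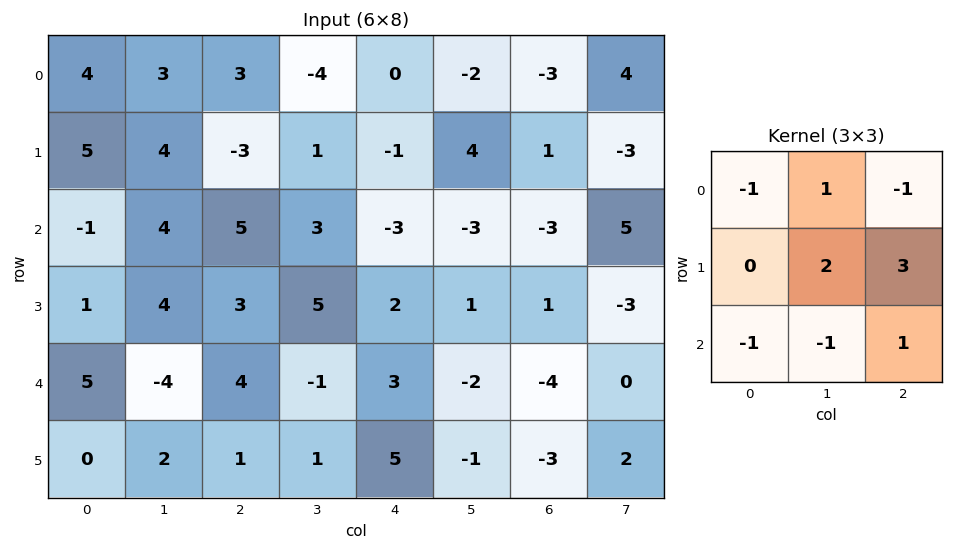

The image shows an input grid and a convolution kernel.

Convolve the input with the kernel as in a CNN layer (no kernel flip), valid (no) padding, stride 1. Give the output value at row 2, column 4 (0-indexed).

3

The receptive field on the input at this output position is [-3 -3 -3 / 2 1 1 / 3 -2 -4]. Elementwise product with the kernel and sum: -3·-1 + -3·1 + -3·-1 + 1·2 + 1·3 + 3·-1 + -2·-1 + -4·1.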